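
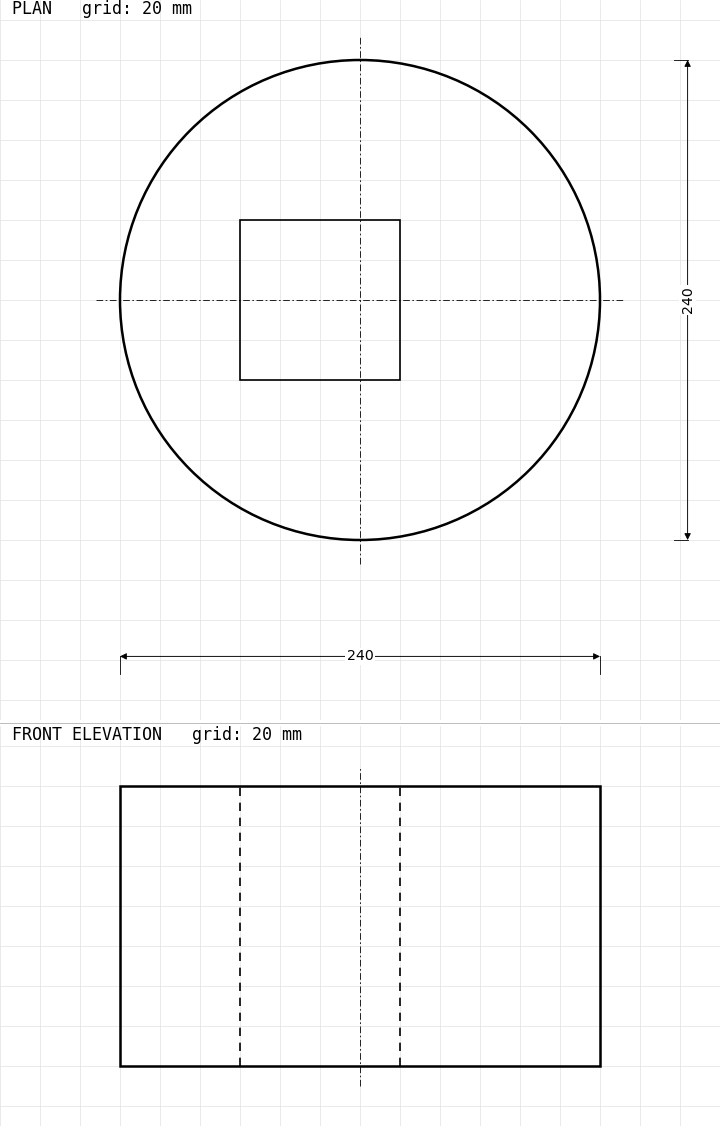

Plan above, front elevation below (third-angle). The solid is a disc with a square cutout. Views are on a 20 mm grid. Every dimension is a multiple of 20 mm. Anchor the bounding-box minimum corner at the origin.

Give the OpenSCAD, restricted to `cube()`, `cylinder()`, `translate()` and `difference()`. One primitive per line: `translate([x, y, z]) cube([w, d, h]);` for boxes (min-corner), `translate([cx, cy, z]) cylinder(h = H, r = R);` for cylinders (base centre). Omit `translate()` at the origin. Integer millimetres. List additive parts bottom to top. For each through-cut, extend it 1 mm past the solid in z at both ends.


difference() {
  translate([120, 120, 0]) cylinder(h = 140, r = 120);
  translate([60, 80, -1]) cube([80, 80, 142]);
}


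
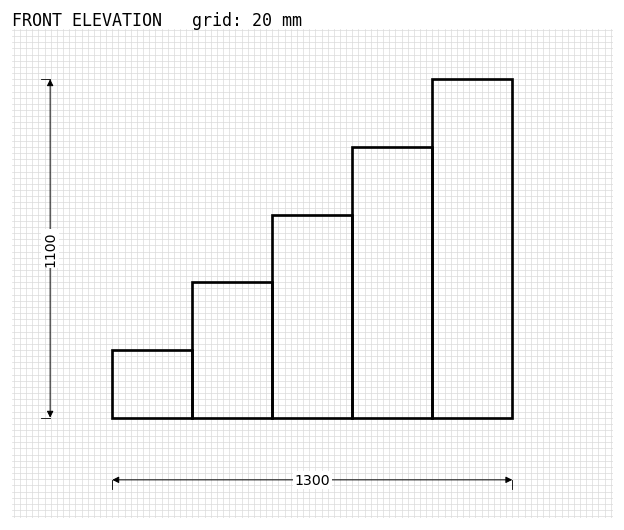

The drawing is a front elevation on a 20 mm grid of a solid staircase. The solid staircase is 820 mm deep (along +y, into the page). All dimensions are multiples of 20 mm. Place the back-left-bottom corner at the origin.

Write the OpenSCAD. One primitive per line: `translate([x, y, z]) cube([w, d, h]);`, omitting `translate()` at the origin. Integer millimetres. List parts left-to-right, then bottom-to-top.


cube([260, 820, 220]);
translate([260, 0, 0]) cube([260, 820, 440]);
translate([520, 0, 0]) cube([260, 820, 660]);
translate([780, 0, 0]) cube([260, 820, 880]);
translate([1040, 0, 0]) cube([260, 820, 1100]);


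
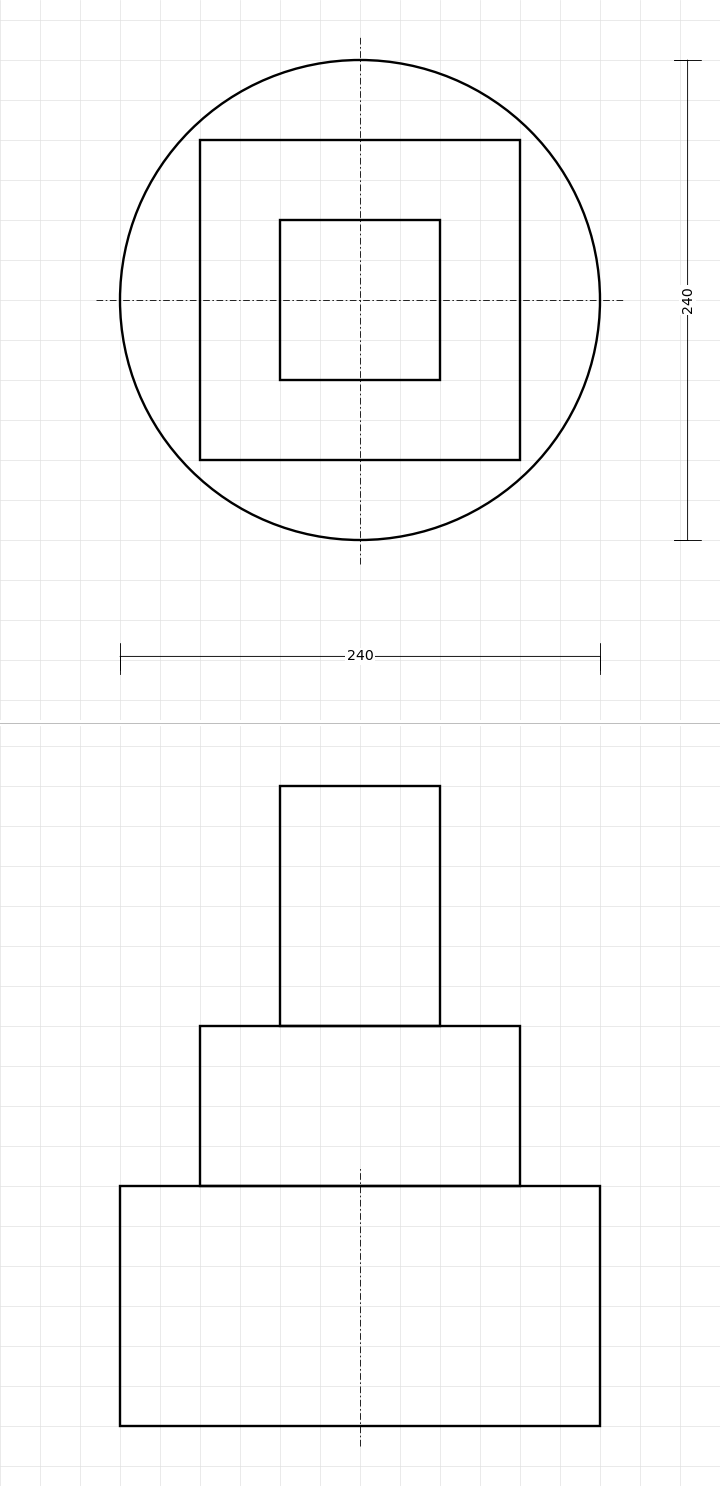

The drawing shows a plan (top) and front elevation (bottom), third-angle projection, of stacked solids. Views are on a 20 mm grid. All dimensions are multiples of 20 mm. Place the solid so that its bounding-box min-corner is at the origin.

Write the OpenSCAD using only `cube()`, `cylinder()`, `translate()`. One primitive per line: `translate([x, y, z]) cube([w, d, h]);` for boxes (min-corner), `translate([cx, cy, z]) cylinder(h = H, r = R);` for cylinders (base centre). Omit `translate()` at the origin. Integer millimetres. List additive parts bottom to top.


translate([120, 120, 0]) cylinder(h = 120, r = 120);
translate([40, 40, 120]) cube([160, 160, 80]);
translate([80, 80, 200]) cube([80, 80, 120]);


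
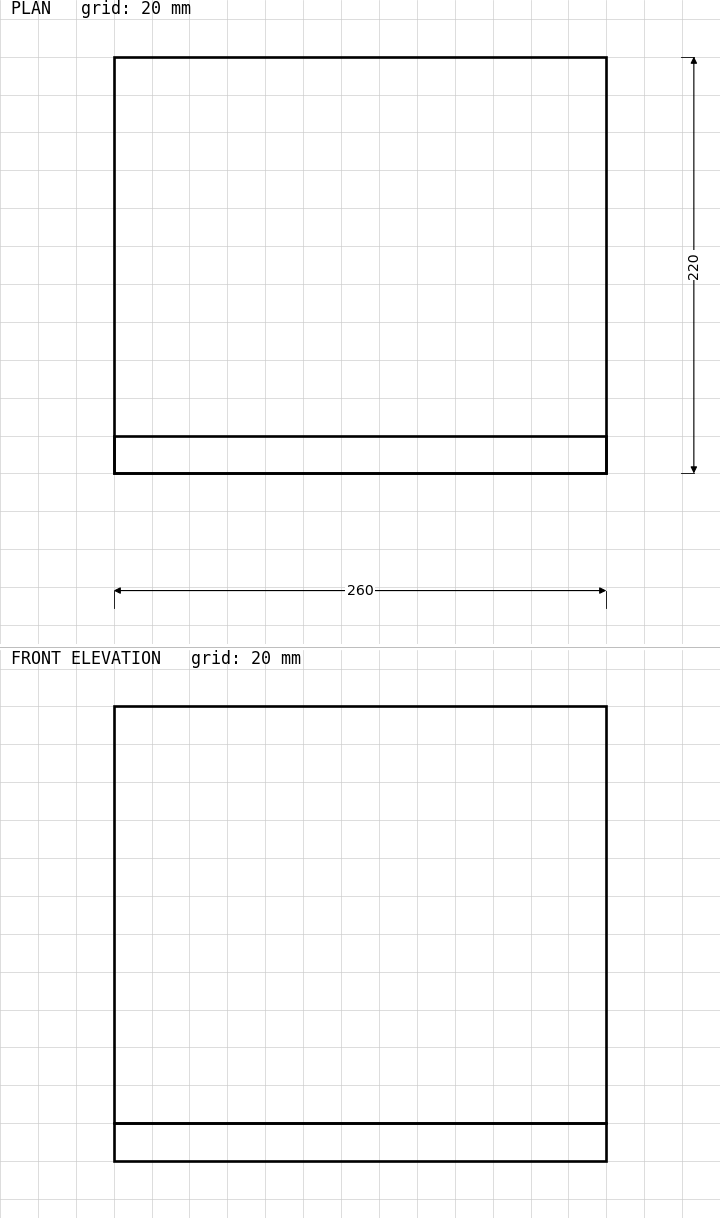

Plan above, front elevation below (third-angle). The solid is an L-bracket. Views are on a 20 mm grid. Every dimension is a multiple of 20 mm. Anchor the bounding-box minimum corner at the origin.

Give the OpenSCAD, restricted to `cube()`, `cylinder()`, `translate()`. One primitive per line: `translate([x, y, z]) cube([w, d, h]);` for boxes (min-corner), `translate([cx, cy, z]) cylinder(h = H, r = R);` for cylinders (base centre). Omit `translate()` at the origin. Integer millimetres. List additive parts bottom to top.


cube([260, 220, 20]);
translate([0, 0, 20]) cube([260, 20, 220]);


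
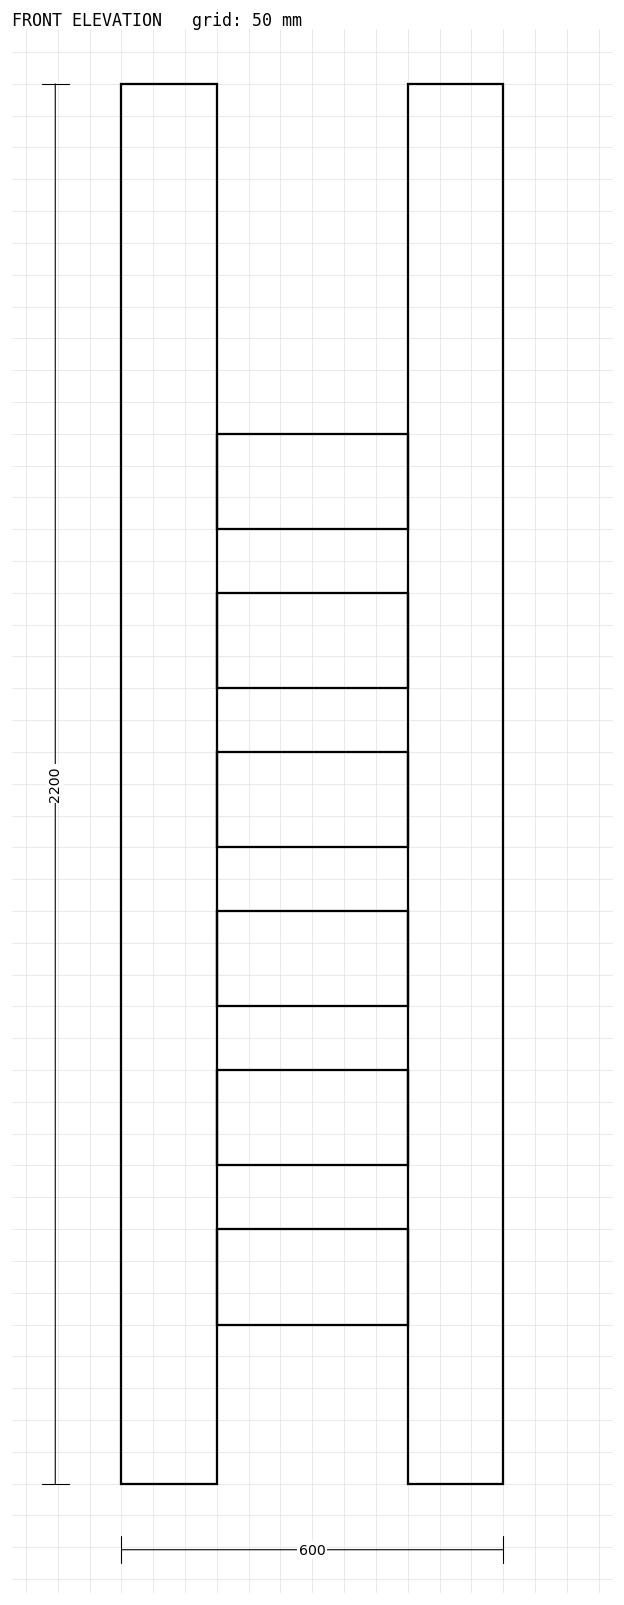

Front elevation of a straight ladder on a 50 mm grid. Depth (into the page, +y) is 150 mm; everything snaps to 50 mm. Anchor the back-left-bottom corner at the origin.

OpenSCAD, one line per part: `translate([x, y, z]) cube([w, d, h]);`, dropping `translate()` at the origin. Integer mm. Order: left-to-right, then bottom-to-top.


cube([150, 150, 2200]);
translate([150, 0, 250]) cube([300, 150, 150]);
translate([150, 0, 500]) cube([300, 150, 150]);
translate([150, 0, 750]) cube([300, 150, 150]);
translate([150, 0, 1000]) cube([300, 150, 150]);
translate([150, 0, 1250]) cube([300, 150, 150]);
translate([150, 0, 1500]) cube([300, 150, 150]);
translate([450, 0, 0]) cube([150, 150, 2200]);


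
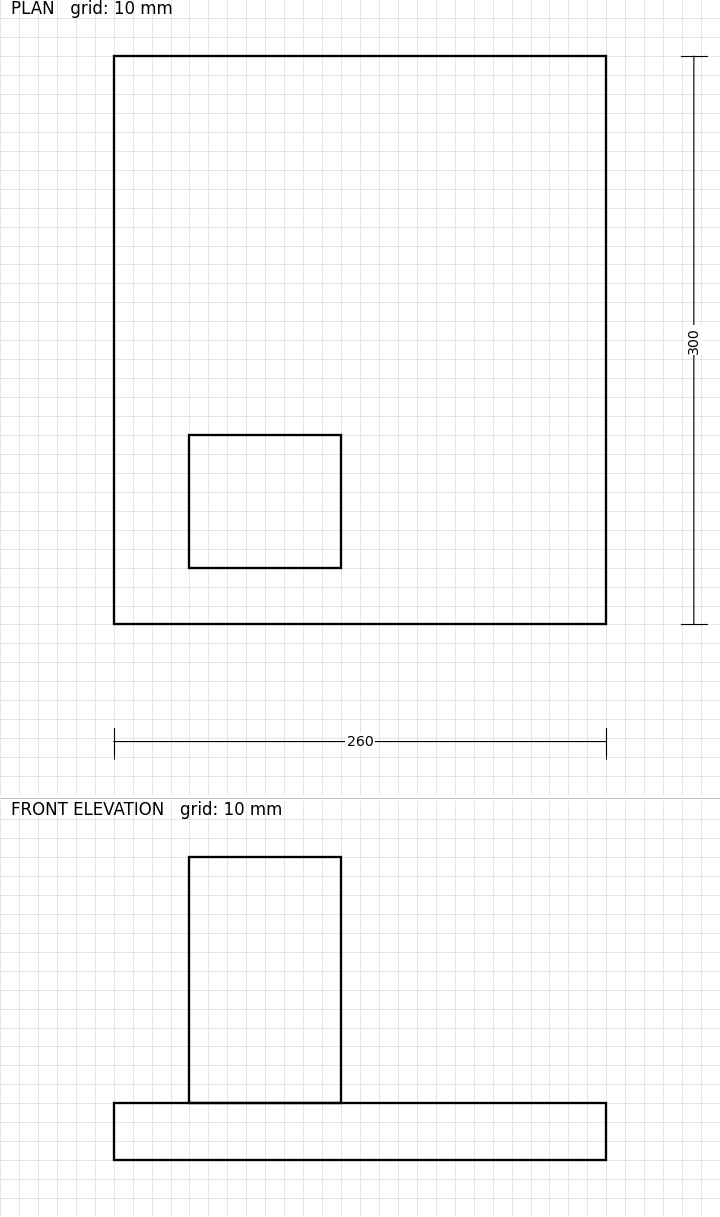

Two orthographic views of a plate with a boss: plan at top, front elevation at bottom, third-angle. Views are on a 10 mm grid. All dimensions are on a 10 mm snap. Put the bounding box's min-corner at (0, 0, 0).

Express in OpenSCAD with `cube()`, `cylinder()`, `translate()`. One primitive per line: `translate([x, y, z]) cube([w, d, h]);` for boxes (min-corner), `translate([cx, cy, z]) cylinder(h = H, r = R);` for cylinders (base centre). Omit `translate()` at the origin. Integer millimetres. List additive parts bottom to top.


cube([260, 300, 30]);
translate([40, 30, 30]) cube([80, 70, 130]);


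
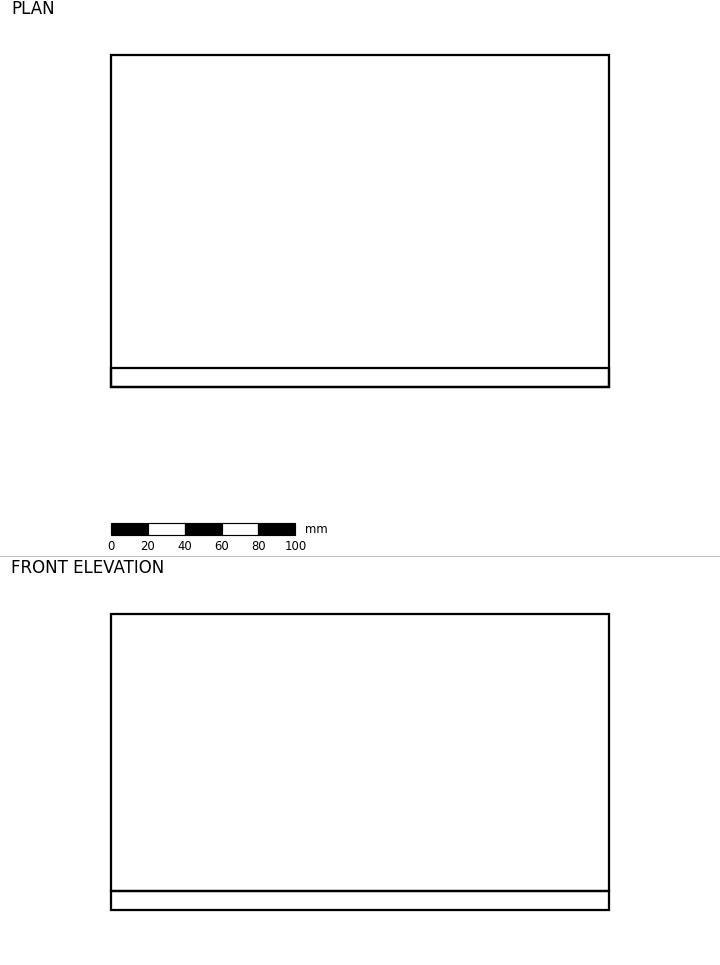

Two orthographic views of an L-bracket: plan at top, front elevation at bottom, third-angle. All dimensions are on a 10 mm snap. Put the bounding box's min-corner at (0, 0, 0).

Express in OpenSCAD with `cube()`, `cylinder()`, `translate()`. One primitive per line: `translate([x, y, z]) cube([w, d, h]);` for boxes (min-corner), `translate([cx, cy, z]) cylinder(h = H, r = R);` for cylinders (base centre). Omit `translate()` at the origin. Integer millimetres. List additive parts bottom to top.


cube([270, 180, 10]);
translate([0, 0, 10]) cube([270, 10, 150]);


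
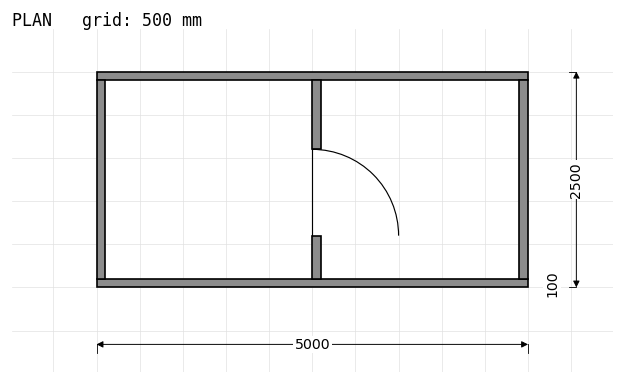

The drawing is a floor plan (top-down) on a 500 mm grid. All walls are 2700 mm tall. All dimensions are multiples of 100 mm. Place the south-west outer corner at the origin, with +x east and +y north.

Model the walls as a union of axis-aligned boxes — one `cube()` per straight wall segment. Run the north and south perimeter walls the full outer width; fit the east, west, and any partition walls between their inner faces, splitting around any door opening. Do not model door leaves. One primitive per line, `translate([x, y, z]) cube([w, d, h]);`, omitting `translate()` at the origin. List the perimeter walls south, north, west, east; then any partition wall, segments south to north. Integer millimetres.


cube([5000, 100, 2700]);
translate([0, 2400, 0]) cube([5000, 100, 2700]);
translate([0, 100, 0]) cube([100, 2300, 2700]);
translate([4900, 100, 0]) cube([100, 2300, 2700]);
translate([2500, 100, 0]) cube([100, 500, 2700]);
translate([2500, 1600, 0]) cube([100, 800, 2700]);


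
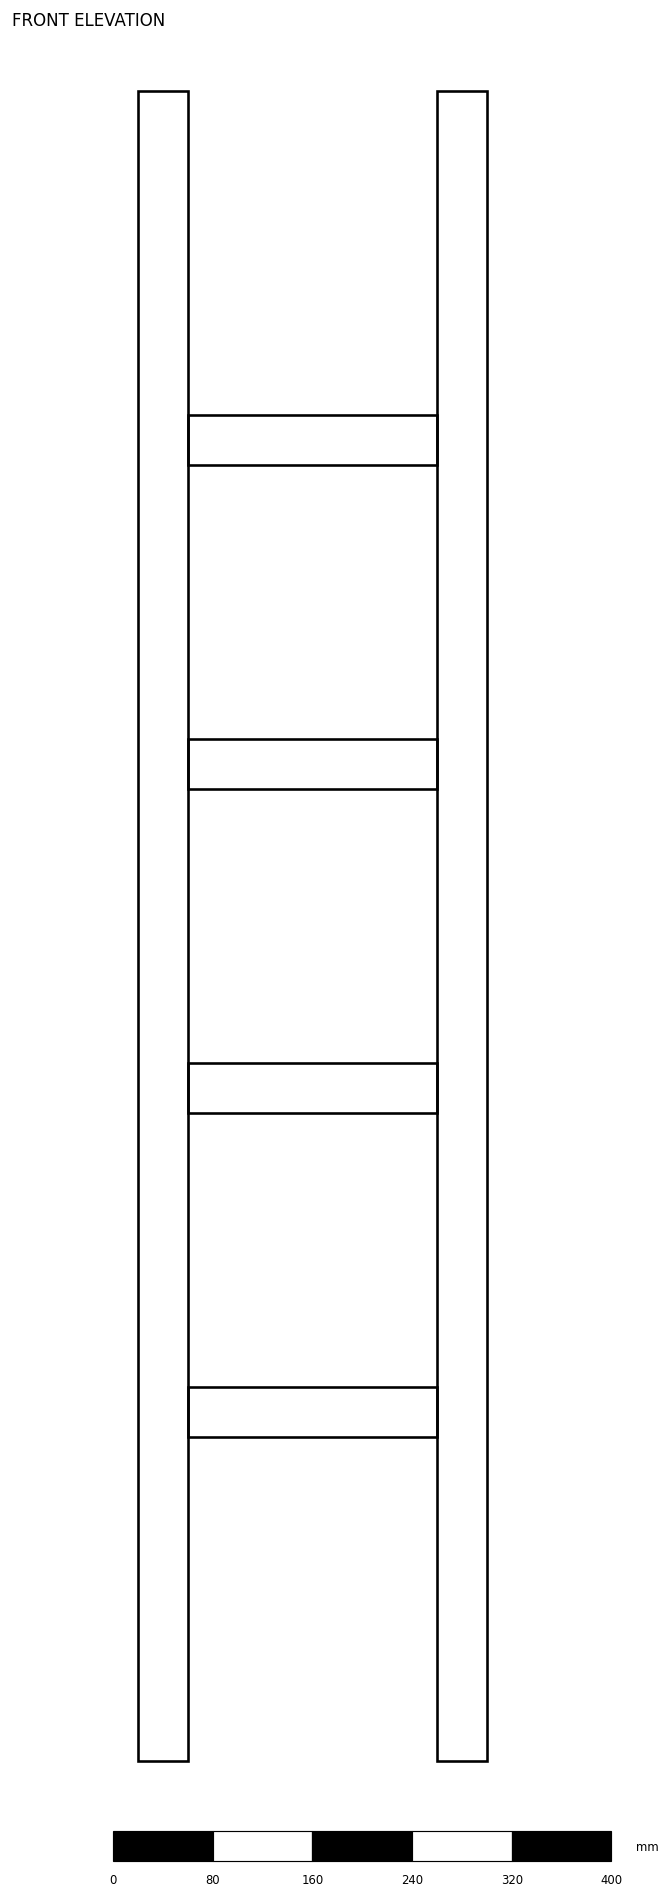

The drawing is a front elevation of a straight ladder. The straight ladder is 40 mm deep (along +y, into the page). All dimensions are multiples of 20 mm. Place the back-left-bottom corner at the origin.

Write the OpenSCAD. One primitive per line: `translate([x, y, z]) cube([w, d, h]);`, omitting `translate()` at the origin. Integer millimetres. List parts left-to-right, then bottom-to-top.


cube([40, 40, 1340]);
translate([40, 0, 260]) cube([200, 40, 40]);
translate([40, 0, 520]) cube([200, 40, 40]);
translate([40, 0, 780]) cube([200, 40, 40]);
translate([40, 0, 1040]) cube([200, 40, 40]);
translate([240, 0, 0]) cube([40, 40, 1340]);


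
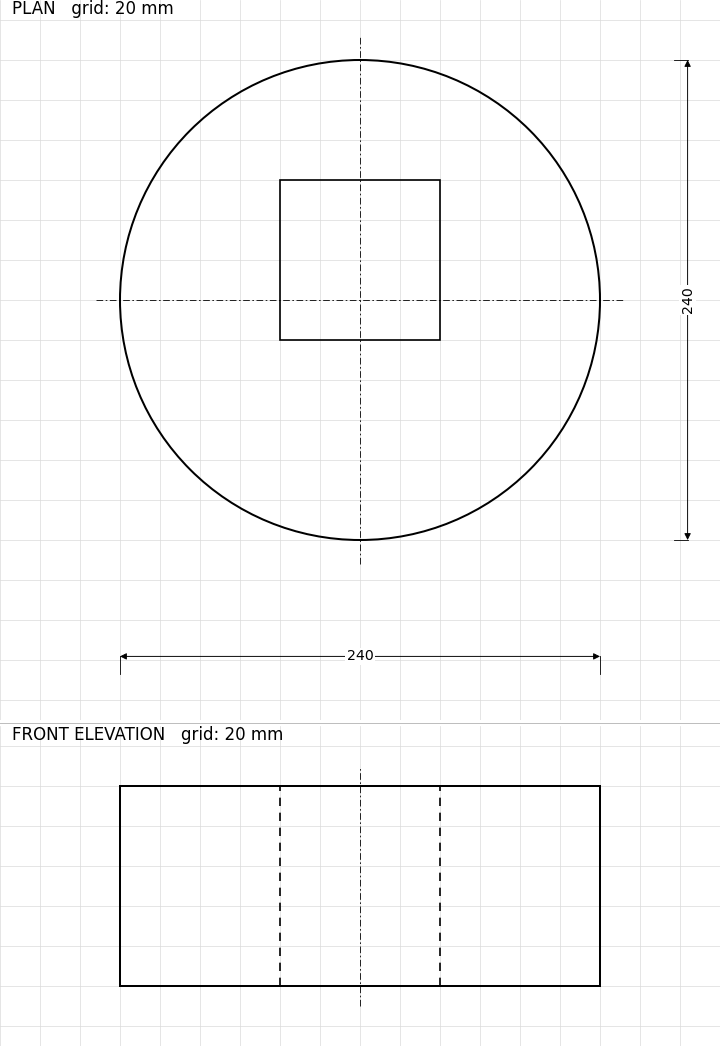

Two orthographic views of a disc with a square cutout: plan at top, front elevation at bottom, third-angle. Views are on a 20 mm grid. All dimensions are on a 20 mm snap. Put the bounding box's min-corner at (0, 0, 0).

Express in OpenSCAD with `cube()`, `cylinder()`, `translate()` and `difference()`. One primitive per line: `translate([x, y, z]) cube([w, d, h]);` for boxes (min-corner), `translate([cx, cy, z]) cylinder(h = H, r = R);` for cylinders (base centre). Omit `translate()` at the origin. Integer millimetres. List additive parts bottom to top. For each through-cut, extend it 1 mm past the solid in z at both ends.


difference() {
  translate([120, 120, 0]) cylinder(h = 100, r = 120);
  translate([80, 100, -1]) cube([80, 80, 102]);
}


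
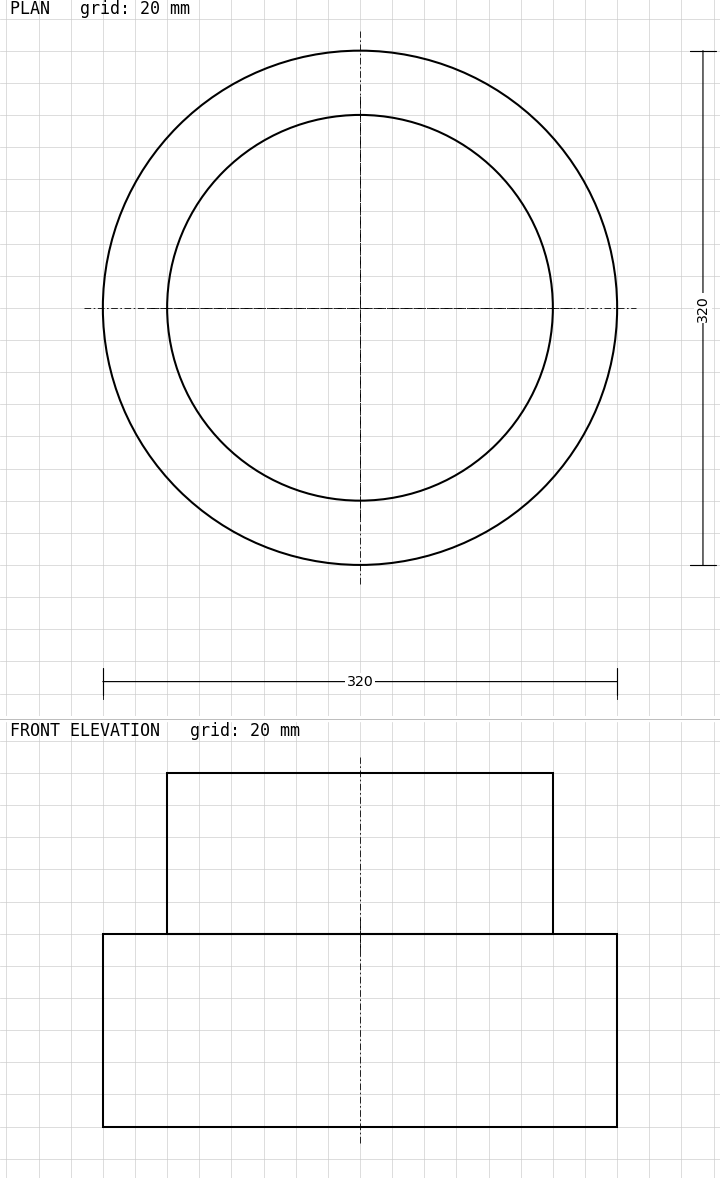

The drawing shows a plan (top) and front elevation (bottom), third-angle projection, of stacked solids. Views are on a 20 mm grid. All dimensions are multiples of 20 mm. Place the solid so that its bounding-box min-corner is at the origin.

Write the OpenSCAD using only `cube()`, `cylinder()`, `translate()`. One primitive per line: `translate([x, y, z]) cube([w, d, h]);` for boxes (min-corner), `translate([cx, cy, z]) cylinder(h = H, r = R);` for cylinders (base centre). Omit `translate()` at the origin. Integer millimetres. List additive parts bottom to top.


translate([160, 160, 0]) cylinder(h = 120, r = 160);
translate([160, 160, 120]) cylinder(h = 100, r = 120);


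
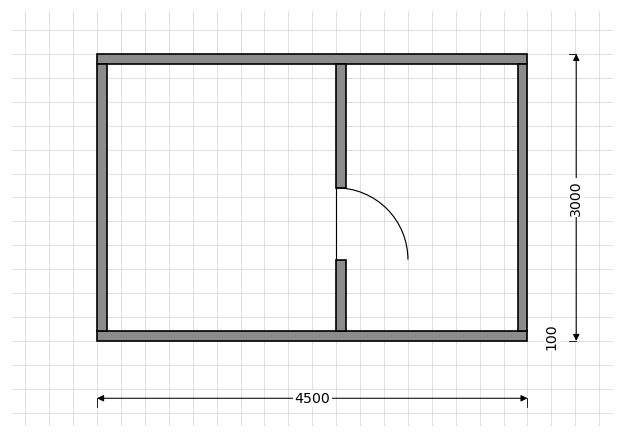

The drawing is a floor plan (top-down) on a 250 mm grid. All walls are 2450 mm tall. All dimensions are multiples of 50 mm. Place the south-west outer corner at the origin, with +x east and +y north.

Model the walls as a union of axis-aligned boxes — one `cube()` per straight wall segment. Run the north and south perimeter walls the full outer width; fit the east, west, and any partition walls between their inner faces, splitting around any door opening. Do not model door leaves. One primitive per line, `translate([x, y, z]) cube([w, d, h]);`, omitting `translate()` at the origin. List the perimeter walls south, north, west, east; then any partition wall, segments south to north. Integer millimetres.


cube([4500, 100, 2450]);
translate([0, 2900, 0]) cube([4500, 100, 2450]);
translate([0, 100, 0]) cube([100, 2800, 2450]);
translate([4400, 100, 0]) cube([100, 2800, 2450]);
translate([2500, 100, 0]) cube([100, 750, 2450]);
translate([2500, 1600, 0]) cube([100, 1300, 2450]);


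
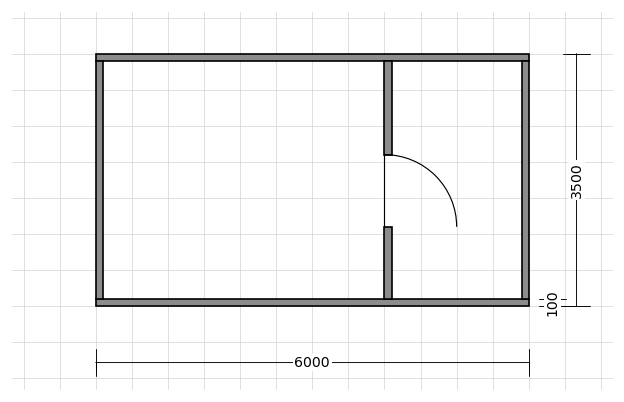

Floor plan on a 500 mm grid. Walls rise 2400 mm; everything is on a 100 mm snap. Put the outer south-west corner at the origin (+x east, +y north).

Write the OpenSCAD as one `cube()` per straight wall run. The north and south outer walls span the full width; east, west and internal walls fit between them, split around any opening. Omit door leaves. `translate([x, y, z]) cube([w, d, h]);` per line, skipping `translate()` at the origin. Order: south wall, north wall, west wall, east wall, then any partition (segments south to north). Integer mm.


cube([6000, 100, 2400]);
translate([0, 3400, 0]) cube([6000, 100, 2400]);
translate([0, 100, 0]) cube([100, 3300, 2400]);
translate([5900, 100, 0]) cube([100, 3300, 2400]);
translate([4000, 100, 0]) cube([100, 1000, 2400]);
translate([4000, 2100, 0]) cube([100, 1300, 2400]);


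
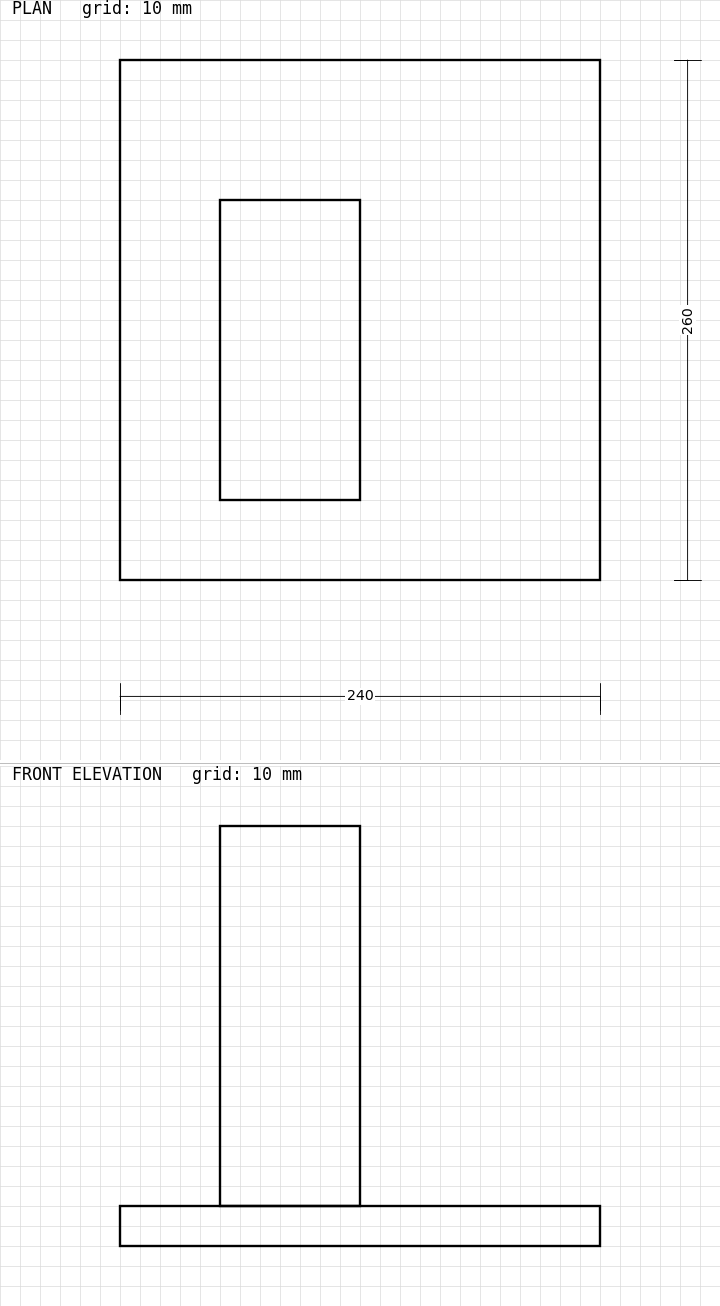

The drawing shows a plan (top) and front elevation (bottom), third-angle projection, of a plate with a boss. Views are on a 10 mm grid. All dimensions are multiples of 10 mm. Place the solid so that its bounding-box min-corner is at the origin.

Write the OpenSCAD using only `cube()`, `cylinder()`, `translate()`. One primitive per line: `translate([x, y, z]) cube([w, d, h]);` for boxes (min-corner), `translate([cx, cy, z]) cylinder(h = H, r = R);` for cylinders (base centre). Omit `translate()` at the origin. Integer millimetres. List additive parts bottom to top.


cube([240, 260, 20]);
translate([50, 40, 20]) cube([70, 150, 190]);


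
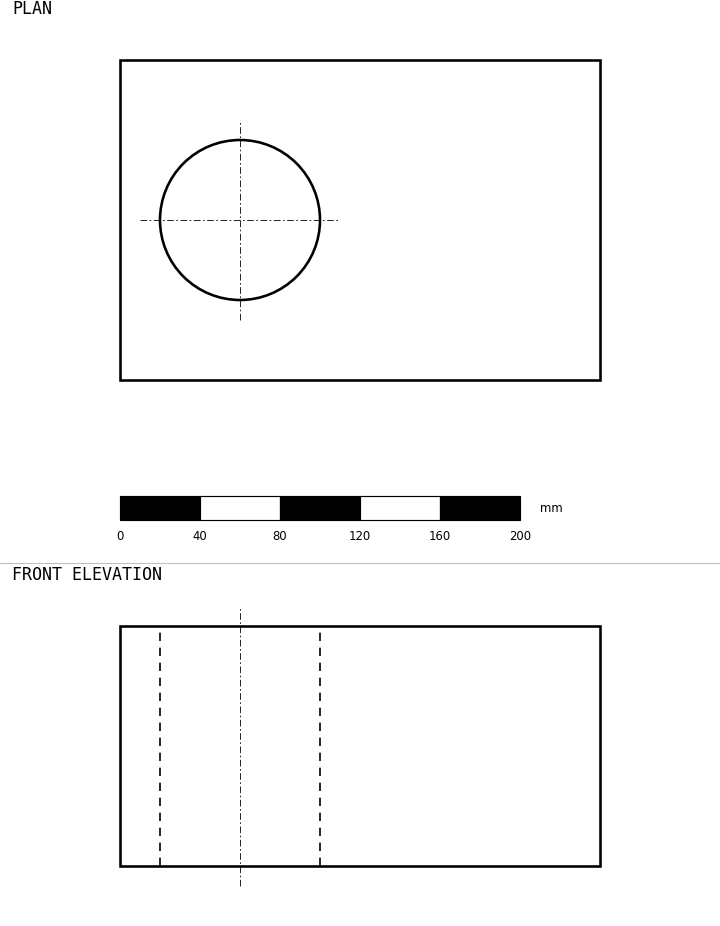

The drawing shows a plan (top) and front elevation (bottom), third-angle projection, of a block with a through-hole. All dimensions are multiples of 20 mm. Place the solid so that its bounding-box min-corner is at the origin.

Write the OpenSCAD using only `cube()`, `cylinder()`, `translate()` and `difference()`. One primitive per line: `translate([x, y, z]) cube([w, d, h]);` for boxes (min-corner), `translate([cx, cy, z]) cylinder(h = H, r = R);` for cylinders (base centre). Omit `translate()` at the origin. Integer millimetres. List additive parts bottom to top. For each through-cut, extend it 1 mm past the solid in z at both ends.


difference() {
  cube([240, 160, 120]);
  translate([60, 80, -1]) cylinder(h = 122, r = 40);
}


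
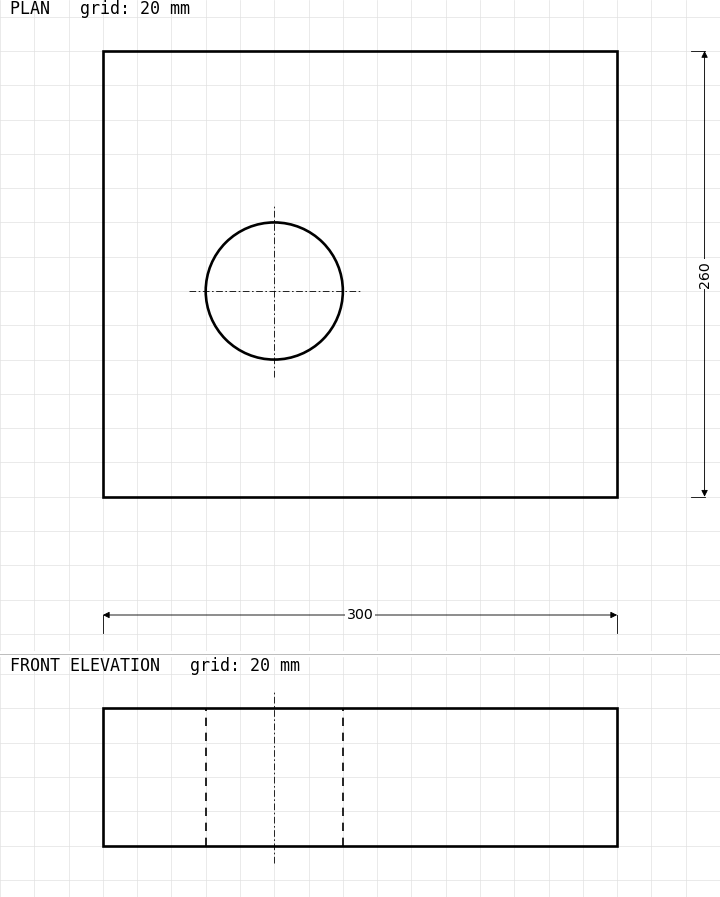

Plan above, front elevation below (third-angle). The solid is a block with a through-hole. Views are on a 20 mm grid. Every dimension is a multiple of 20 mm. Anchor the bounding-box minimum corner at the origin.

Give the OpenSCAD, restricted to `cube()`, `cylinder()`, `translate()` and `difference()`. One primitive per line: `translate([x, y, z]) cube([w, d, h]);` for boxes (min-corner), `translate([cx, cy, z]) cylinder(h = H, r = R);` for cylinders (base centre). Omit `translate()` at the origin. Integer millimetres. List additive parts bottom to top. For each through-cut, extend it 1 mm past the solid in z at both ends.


difference() {
  cube([300, 260, 80]);
  translate([100, 120, -1]) cylinder(h = 82, r = 40);
}


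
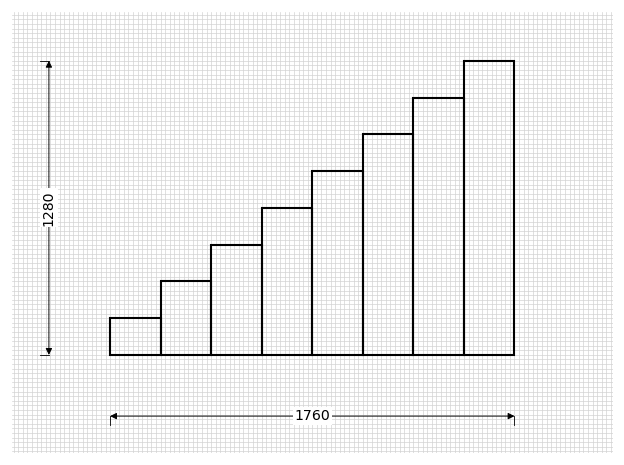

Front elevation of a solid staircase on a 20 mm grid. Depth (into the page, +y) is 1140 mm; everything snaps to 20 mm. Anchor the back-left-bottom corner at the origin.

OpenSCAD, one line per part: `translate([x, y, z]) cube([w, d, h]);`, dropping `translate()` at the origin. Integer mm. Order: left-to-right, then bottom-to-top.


cube([220, 1140, 160]);
translate([220, 0, 0]) cube([220, 1140, 320]);
translate([440, 0, 0]) cube([220, 1140, 480]);
translate([660, 0, 0]) cube([220, 1140, 640]);
translate([880, 0, 0]) cube([220, 1140, 800]);
translate([1100, 0, 0]) cube([220, 1140, 960]);
translate([1320, 0, 0]) cube([220, 1140, 1120]);
translate([1540, 0, 0]) cube([220, 1140, 1280]);


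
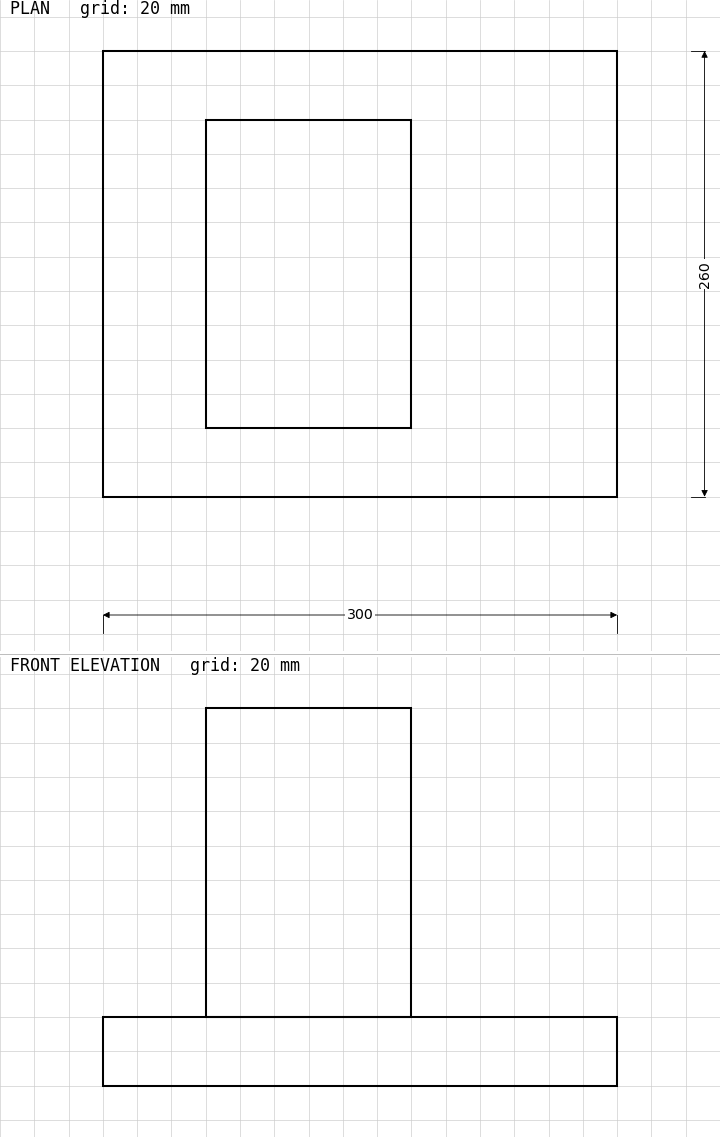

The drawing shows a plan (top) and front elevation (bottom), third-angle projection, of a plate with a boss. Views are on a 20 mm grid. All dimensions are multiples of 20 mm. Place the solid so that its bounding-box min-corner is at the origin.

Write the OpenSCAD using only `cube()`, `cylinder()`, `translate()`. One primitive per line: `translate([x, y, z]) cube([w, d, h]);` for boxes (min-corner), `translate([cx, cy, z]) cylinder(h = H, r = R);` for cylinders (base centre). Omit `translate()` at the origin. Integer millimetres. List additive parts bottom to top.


cube([300, 260, 40]);
translate([60, 40, 40]) cube([120, 180, 180]);


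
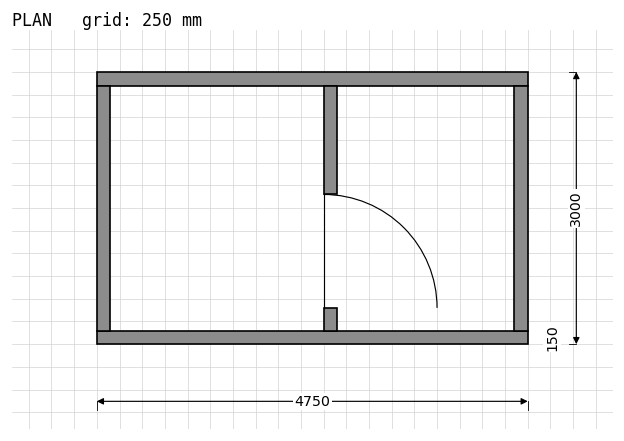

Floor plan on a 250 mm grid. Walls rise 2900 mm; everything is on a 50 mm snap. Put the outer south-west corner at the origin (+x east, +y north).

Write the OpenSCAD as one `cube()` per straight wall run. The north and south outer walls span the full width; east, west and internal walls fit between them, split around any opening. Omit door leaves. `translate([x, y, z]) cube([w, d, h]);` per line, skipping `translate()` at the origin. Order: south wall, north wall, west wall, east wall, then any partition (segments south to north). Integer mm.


cube([4750, 150, 2900]);
translate([0, 2850, 0]) cube([4750, 150, 2900]);
translate([0, 150, 0]) cube([150, 2700, 2900]);
translate([4600, 150, 0]) cube([150, 2700, 2900]);
translate([2500, 150, 0]) cube([150, 250, 2900]);
translate([2500, 1650, 0]) cube([150, 1200, 2900]);


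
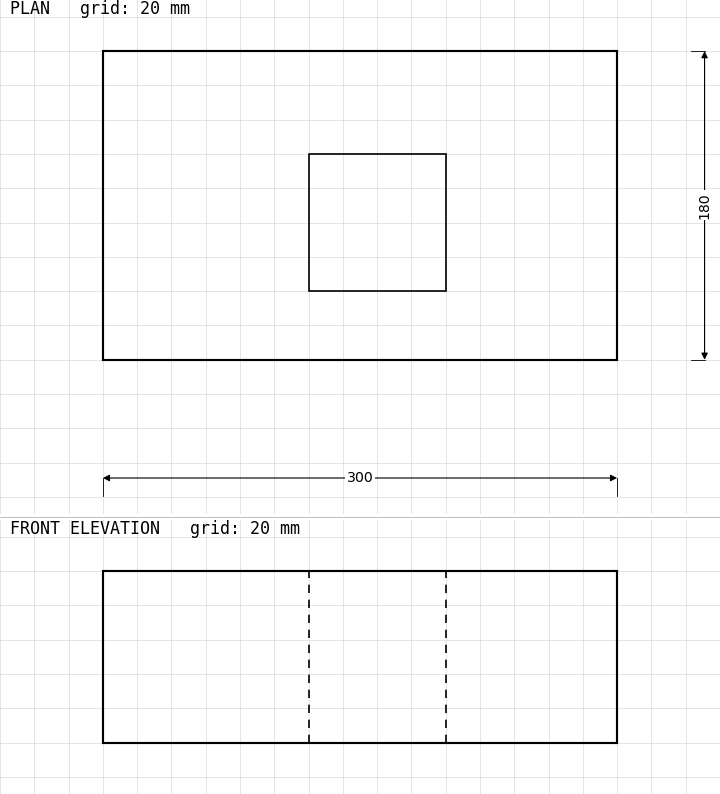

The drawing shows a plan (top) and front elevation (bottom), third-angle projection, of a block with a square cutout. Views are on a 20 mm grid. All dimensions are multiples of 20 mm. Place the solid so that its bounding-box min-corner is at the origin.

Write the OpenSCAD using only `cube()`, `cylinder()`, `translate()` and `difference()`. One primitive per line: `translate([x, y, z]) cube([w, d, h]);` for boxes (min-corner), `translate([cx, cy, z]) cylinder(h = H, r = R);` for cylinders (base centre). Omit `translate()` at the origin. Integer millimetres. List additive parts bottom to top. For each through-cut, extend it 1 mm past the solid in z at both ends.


difference() {
  cube([300, 180, 100]);
  translate([120, 40, -1]) cube([80, 80, 102]);
}


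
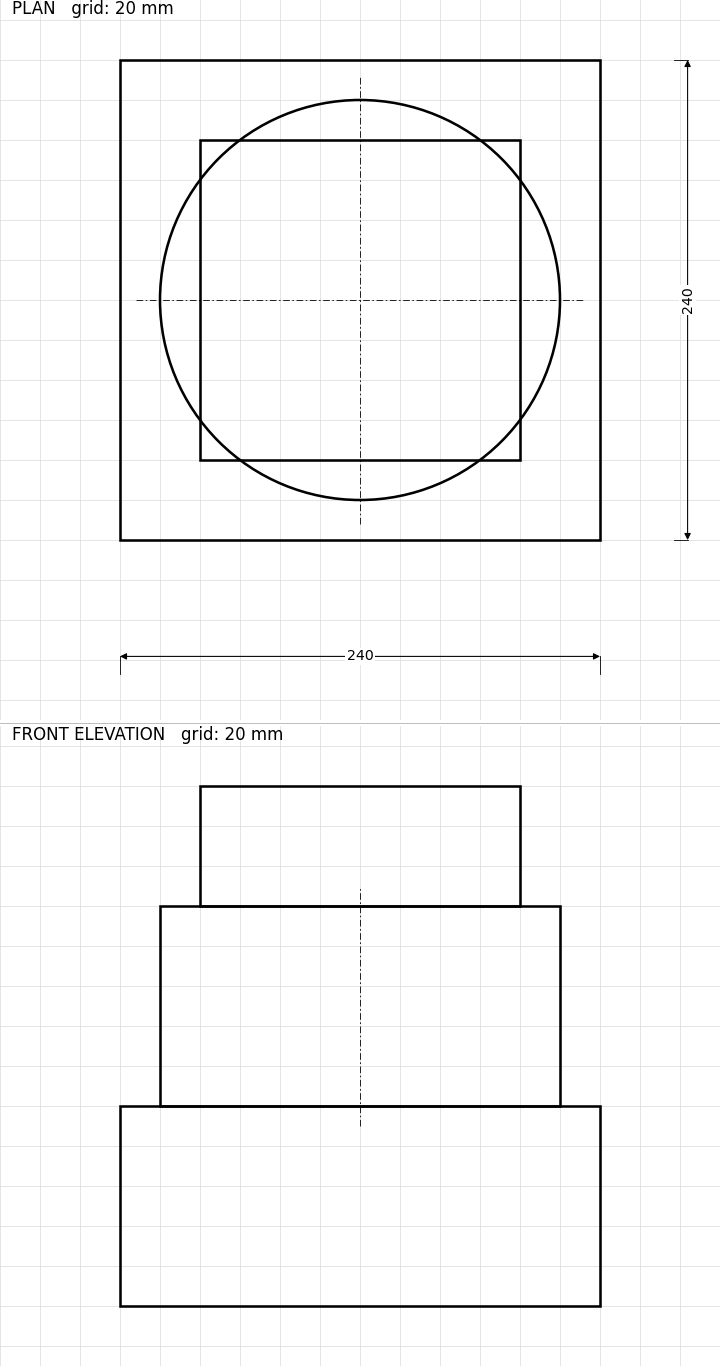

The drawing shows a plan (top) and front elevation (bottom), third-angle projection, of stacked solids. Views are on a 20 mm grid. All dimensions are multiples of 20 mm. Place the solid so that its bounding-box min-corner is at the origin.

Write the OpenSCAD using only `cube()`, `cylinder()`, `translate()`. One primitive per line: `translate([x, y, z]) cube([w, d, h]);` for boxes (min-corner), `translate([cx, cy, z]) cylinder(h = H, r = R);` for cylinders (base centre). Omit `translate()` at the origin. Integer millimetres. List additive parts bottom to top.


cube([240, 240, 100]);
translate([120, 120, 100]) cylinder(h = 100, r = 100);
translate([40, 40, 200]) cube([160, 160, 60]);


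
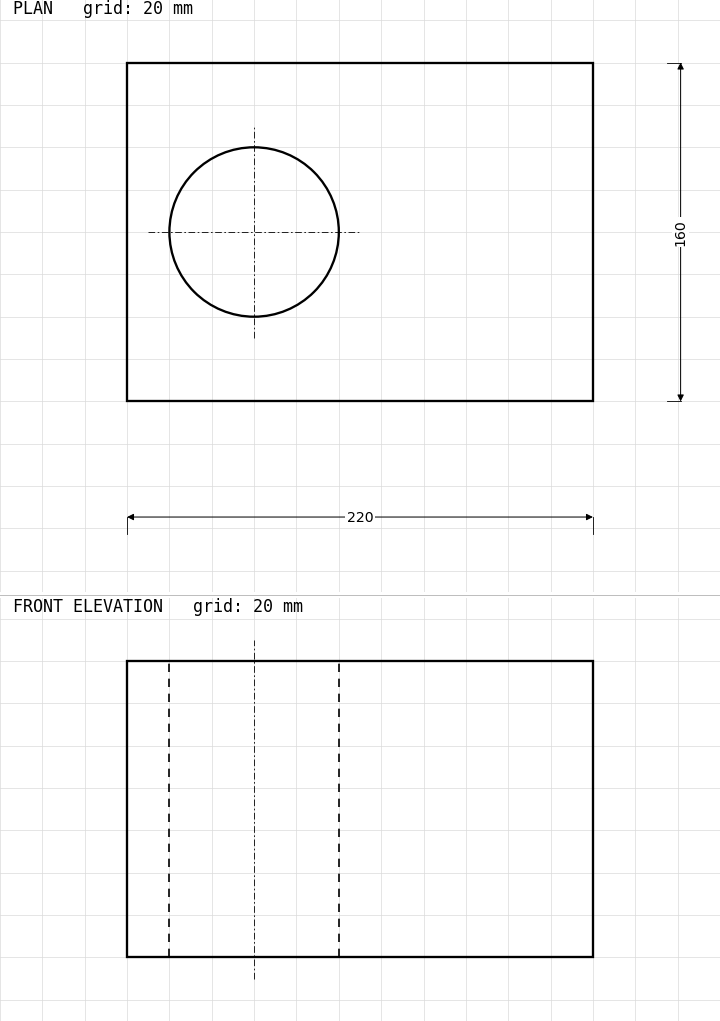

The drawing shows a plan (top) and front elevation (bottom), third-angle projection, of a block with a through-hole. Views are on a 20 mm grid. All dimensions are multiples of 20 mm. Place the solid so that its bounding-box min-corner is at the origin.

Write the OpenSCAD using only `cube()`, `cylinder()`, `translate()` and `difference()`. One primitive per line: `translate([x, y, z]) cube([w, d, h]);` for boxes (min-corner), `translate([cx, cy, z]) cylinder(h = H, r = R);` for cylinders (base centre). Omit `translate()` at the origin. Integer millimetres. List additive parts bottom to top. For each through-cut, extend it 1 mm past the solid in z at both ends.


difference() {
  cube([220, 160, 140]);
  translate([60, 80, -1]) cylinder(h = 142, r = 40);
}


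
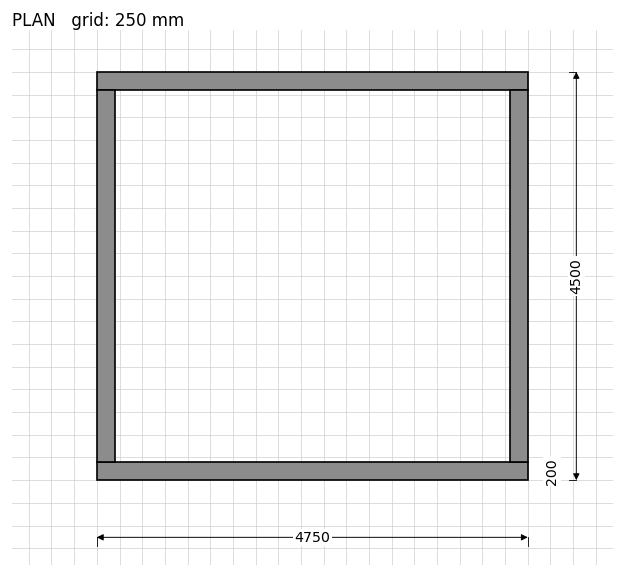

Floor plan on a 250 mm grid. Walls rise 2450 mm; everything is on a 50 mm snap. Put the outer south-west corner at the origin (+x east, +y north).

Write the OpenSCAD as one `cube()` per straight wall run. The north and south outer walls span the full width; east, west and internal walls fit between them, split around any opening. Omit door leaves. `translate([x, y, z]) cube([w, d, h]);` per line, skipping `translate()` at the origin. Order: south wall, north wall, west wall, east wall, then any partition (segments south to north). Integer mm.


cube([4750, 200, 2450]);
translate([0, 4300, 0]) cube([4750, 200, 2450]);
translate([0, 200, 0]) cube([200, 4100, 2450]);
translate([4550, 200, 0]) cube([200, 4100, 2450]);


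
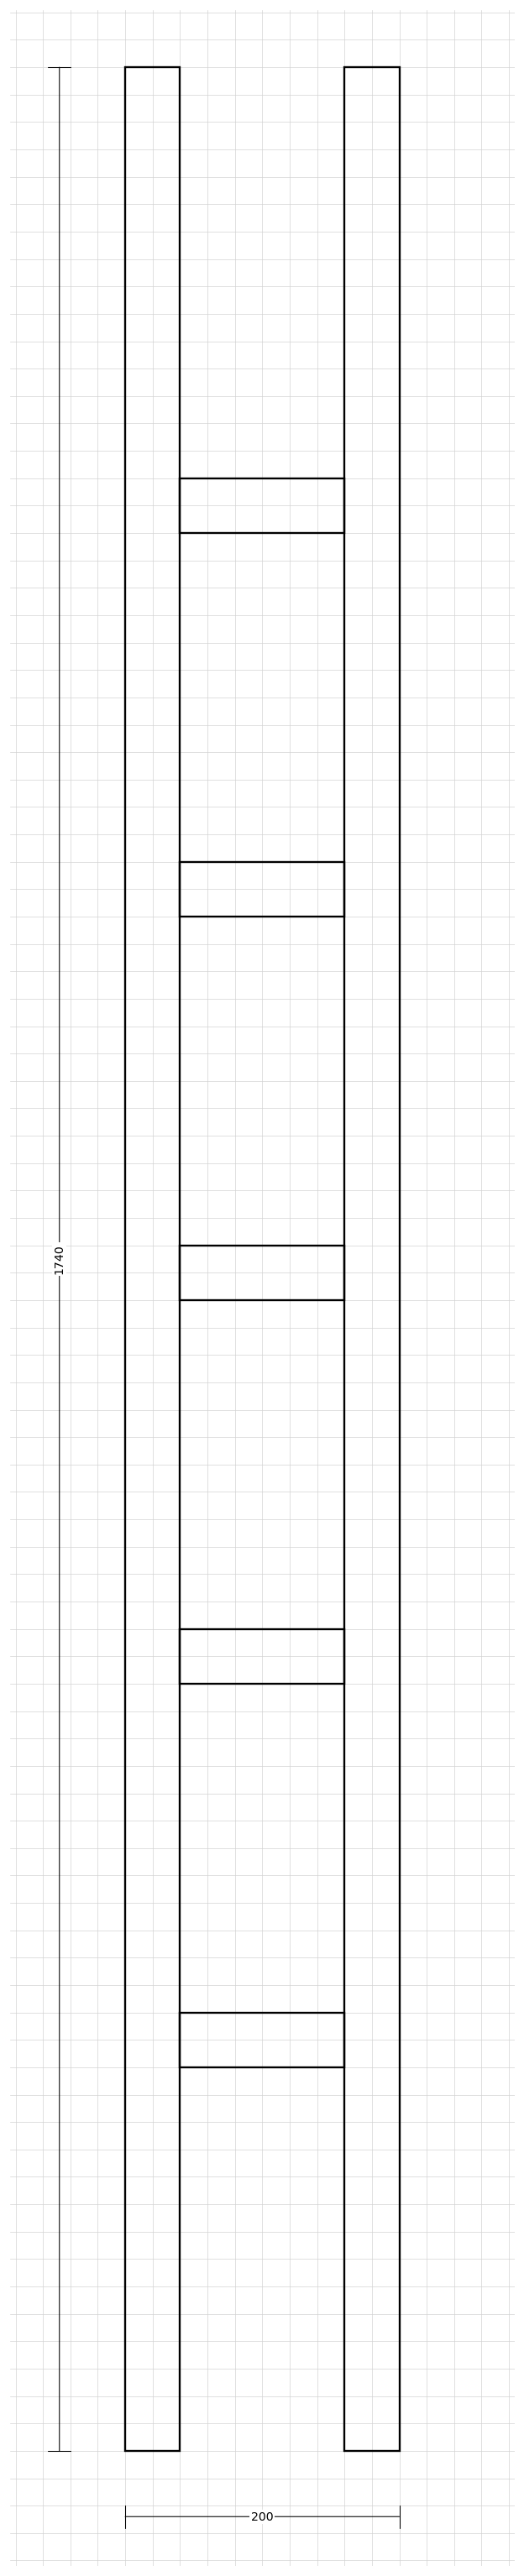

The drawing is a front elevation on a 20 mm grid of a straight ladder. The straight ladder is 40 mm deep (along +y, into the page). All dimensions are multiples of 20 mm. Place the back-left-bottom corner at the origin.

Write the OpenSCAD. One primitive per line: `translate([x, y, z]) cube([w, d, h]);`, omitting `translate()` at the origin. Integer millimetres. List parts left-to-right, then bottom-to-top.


cube([40, 40, 1740]);
translate([40, 0, 280]) cube([120, 40, 40]);
translate([40, 0, 560]) cube([120, 40, 40]);
translate([40, 0, 840]) cube([120, 40, 40]);
translate([40, 0, 1120]) cube([120, 40, 40]);
translate([40, 0, 1400]) cube([120, 40, 40]);
translate([160, 0, 0]) cube([40, 40, 1740]);


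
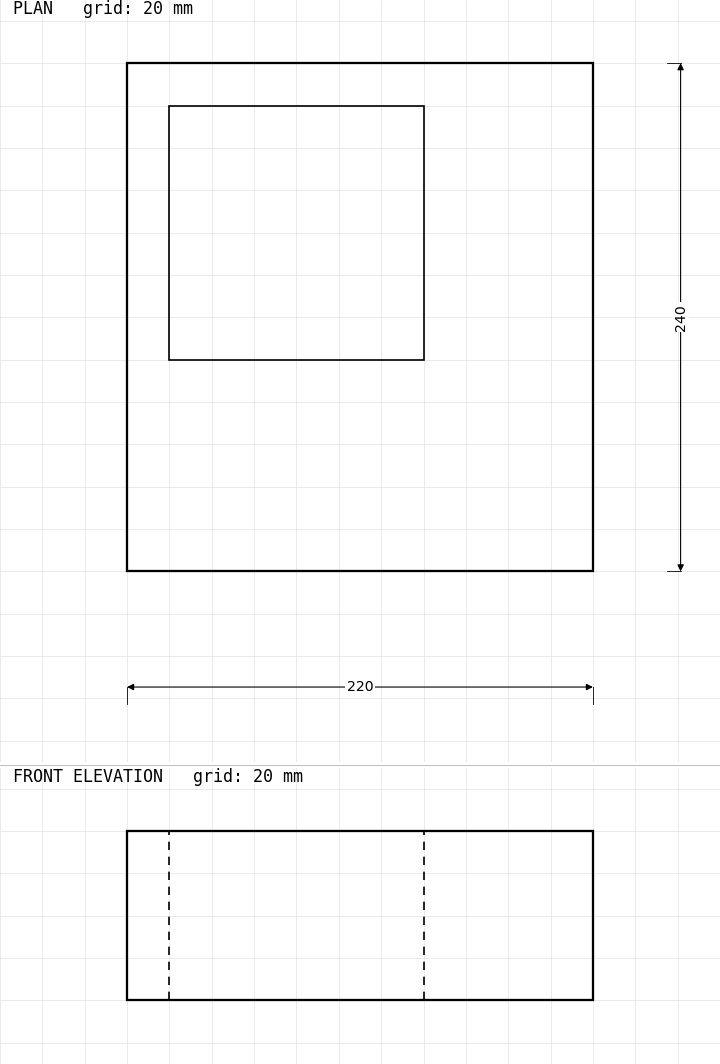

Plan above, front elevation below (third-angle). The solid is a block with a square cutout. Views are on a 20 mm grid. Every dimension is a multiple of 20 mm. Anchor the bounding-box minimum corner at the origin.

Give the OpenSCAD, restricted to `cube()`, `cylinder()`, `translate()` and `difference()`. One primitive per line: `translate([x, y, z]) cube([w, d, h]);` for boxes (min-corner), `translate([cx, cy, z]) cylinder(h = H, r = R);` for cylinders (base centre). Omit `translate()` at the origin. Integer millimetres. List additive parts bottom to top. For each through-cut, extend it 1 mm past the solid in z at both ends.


difference() {
  cube([220, 240, 80]);
  translate([20, 100, -1]) cube([120, 120, 82]);
}


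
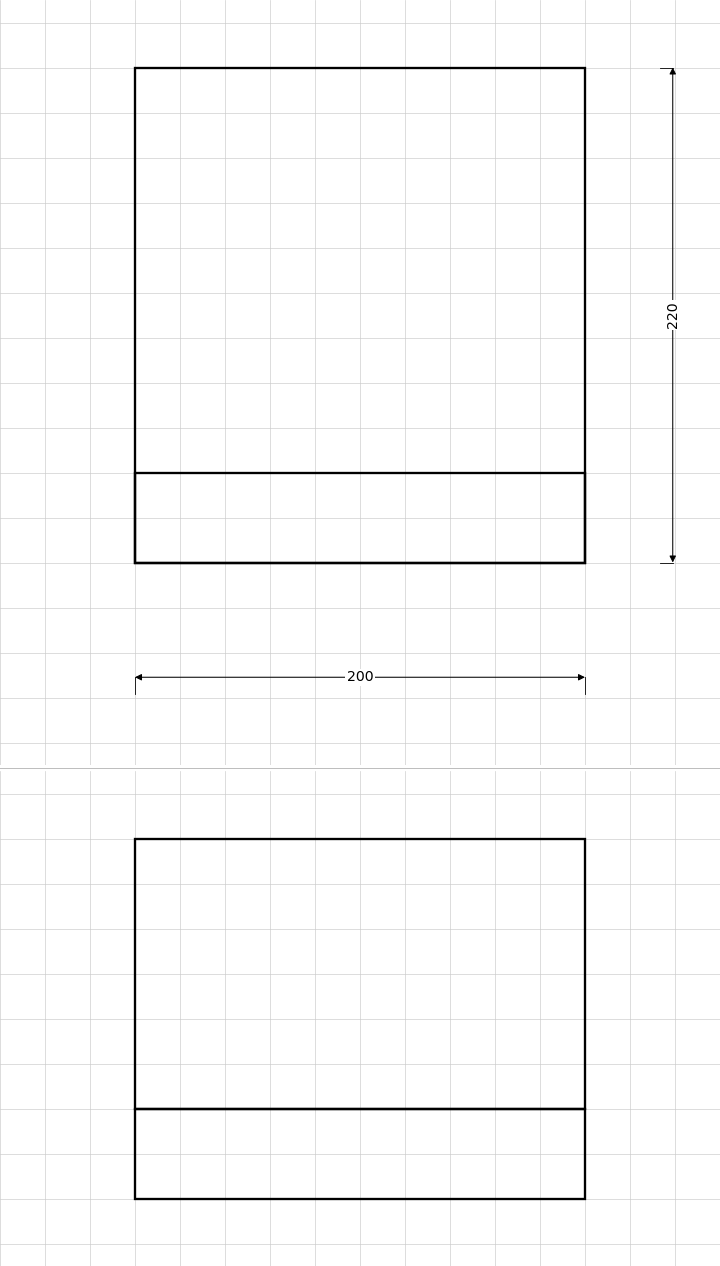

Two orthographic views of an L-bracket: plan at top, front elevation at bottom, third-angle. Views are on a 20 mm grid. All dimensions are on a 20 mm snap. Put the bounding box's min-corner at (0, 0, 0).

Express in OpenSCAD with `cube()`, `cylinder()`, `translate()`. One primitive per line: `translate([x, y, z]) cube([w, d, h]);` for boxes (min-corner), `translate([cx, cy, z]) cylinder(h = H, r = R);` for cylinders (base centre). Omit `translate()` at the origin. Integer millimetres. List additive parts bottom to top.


cube([200, 220, 40]);
translate([0, 0, 40]) cube([200, 40, 120]);


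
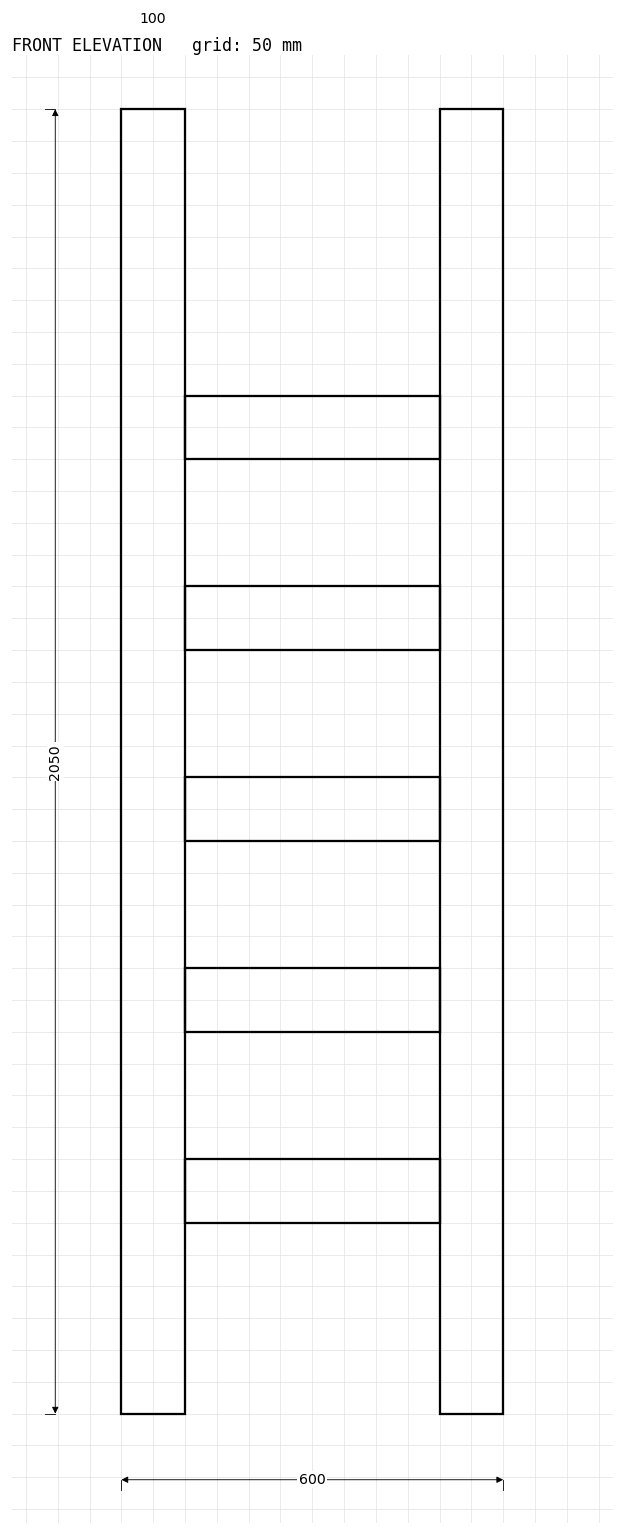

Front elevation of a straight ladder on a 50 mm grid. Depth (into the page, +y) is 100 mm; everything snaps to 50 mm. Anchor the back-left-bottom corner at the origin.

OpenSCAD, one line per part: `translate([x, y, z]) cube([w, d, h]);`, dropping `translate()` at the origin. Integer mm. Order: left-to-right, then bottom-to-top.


cube([100, 100, 2050]);
translate([100, 0, 300]) cube([400, 100, 100]);
translate([100, 0, 600]) cube([400, 100, 100]);
translate([100, 0, 900]) cube([400, 100, 100]);
translate([100, 0, 1200]) cube([400, 100, 100]);
translate([100, 0, 1500]) cube([400, 100, 100]);
translate([500, 0, 0]) cube([100, 100, 2050]);


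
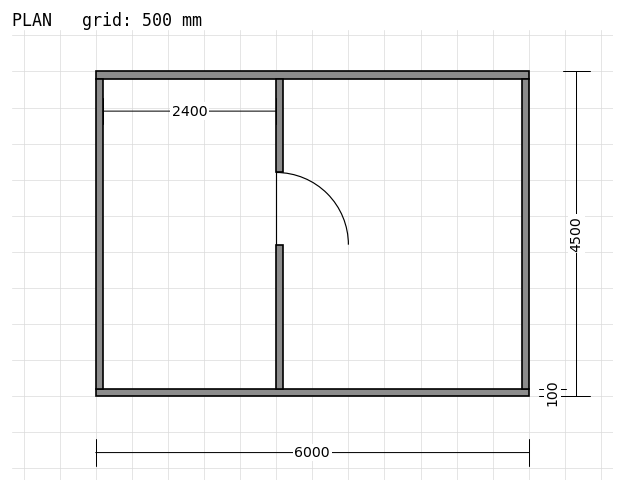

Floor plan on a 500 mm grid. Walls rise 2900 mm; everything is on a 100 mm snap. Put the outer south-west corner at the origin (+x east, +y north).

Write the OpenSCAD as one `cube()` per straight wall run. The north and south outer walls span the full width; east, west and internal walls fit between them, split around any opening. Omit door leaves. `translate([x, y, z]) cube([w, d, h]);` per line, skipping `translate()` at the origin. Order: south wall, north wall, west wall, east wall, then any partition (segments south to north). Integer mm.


cube([6000, 100, 2900]);
translate([0, 4400, 0]) cube([6000, 100, 2900]);
translate([0, 100, 0]) cube([100, 4300, 2900]);
translate([5900, 100, 0]) cube([100, 4300, 2900]);
translate([2500, 100, 0]) cube([100, 2000, 2900]);
translate([2500, 3100, 0]) cube([100, 1300, 2900]);


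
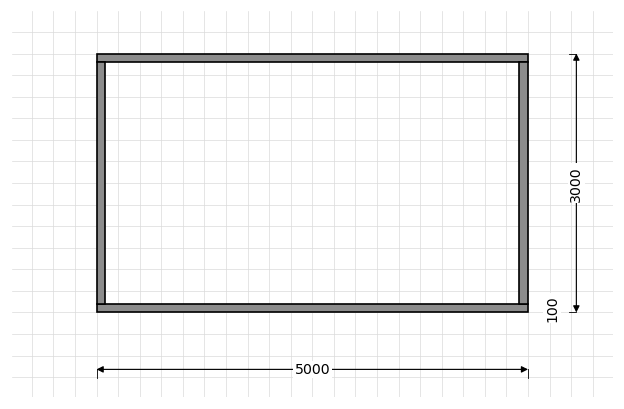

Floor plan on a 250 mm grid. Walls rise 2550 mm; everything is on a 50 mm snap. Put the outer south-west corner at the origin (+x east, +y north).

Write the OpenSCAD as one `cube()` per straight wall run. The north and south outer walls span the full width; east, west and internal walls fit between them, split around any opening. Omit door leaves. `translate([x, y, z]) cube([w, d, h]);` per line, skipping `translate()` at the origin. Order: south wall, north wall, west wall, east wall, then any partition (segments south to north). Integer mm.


cube([5000, 100, 2550]);
translate([0, 2900, 0]) cube([5000, 100, 2550]);
translate([0, 100, 0]) cube([100, 2800, 2550]);
translate([4900, 100, 0]) cube([100, 2800, 2550]);


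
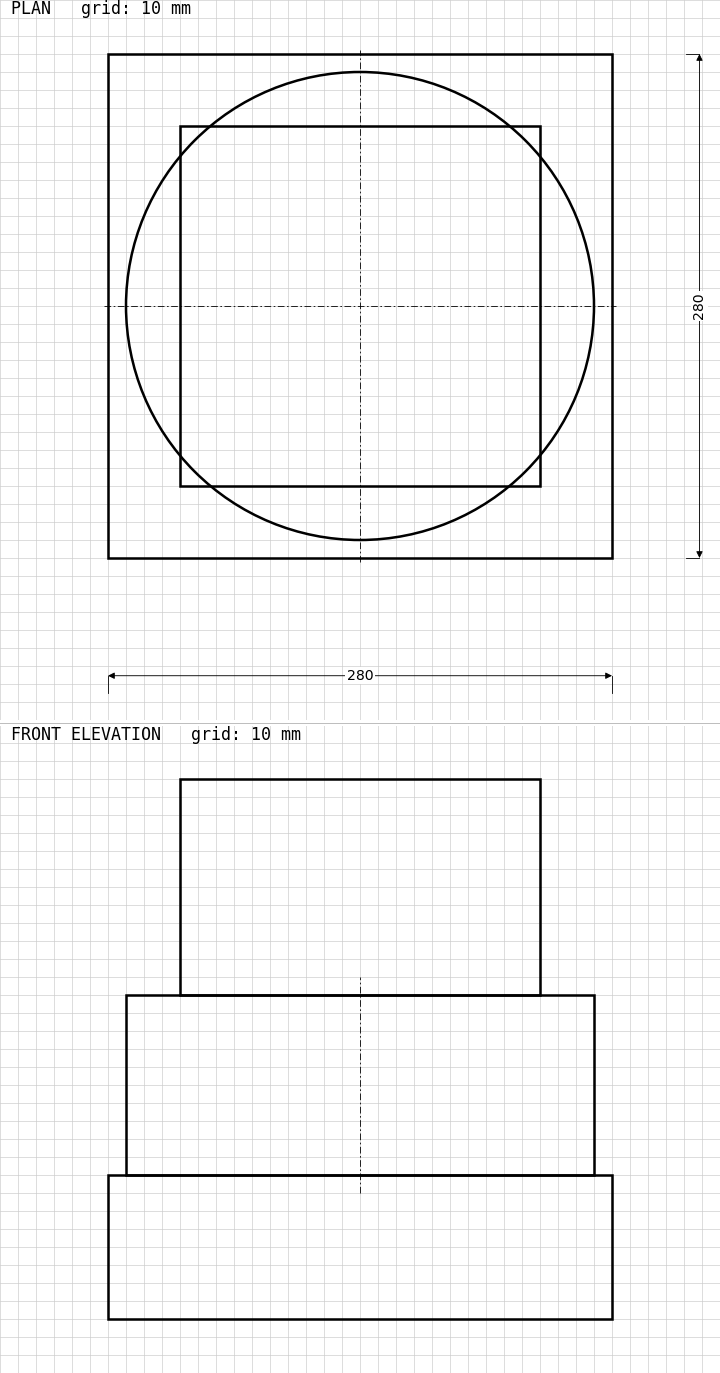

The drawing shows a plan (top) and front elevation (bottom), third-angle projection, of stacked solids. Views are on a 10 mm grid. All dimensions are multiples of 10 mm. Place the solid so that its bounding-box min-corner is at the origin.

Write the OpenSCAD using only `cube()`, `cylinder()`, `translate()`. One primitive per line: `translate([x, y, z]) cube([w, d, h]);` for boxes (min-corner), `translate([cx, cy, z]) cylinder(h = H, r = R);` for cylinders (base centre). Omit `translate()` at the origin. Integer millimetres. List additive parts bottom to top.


cube([280, 280, 80]);
translate([140, 140, 80]) cylinder(h = 100, r = 130);
translate([40, 40, 180]) cube([200, 200, 120]);


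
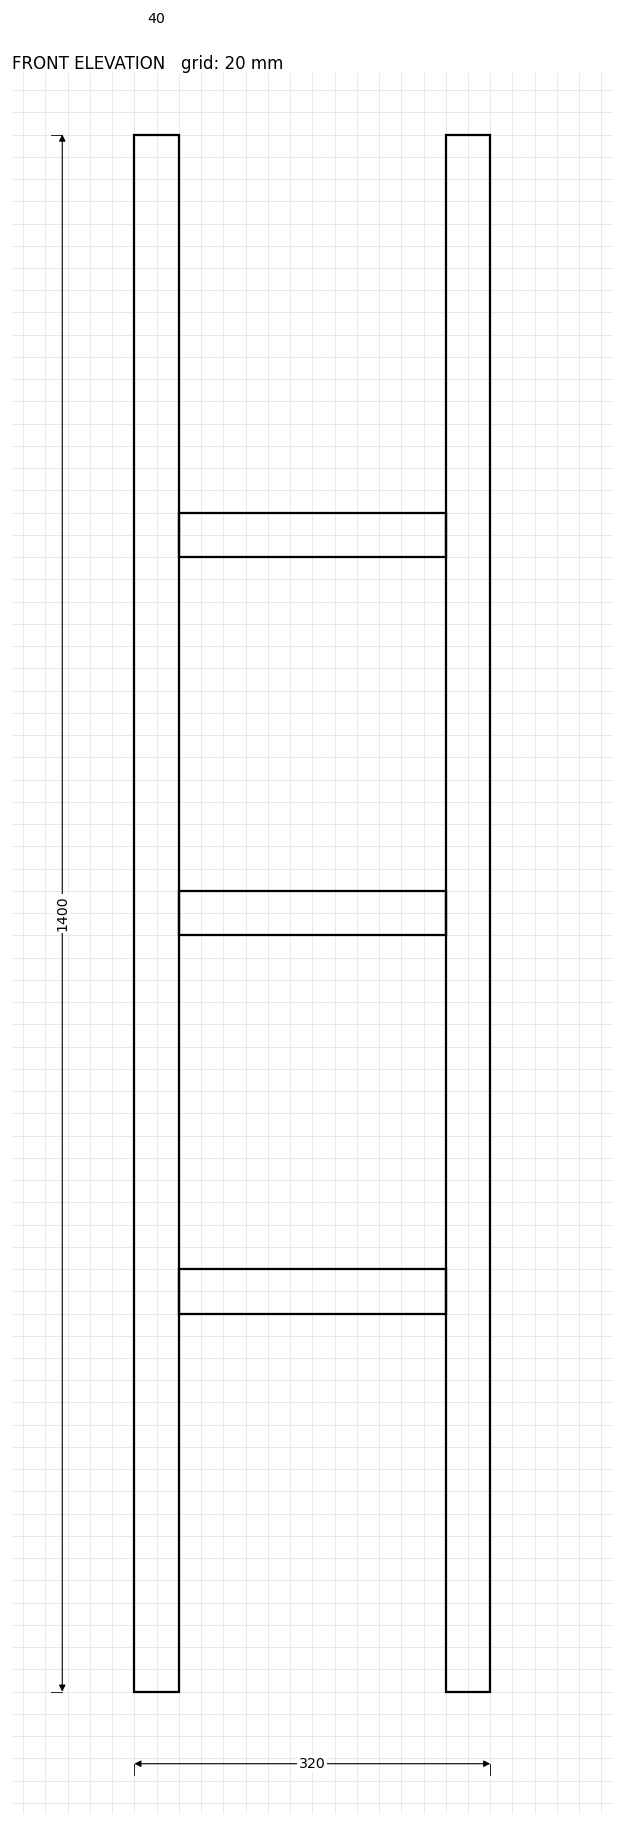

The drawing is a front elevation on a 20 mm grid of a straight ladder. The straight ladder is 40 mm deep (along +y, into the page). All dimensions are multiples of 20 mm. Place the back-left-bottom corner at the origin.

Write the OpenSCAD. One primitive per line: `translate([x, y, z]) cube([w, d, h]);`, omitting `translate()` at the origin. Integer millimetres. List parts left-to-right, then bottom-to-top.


cube([40, 40, 1400]);
translate([40, 0, 340]) cube([240, 40, 40]);
translate([40, 0, 680]) cube([240, 40, 40]);
translate([40, 0, 1020]) cube([240, 40, 40]);
translate([280, 0, 0]) cube([40, 40, 1400]);


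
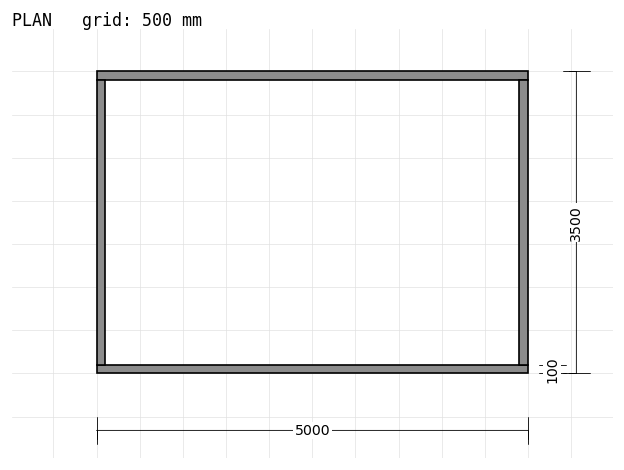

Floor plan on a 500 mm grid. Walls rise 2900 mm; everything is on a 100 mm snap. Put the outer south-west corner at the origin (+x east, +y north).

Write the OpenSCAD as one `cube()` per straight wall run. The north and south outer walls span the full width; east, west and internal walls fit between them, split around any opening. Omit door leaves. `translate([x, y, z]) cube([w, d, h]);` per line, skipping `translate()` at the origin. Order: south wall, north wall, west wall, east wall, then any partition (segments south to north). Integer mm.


cube([5000, 100, 2900]);
translate([0, 3400, 0]) cube([5000, 100, 2900]);
translate([0, 100, 0]) cube([100, 3300, 2900]);
translate([4900, 100, 0]) cube([100, 3300, 2900]);


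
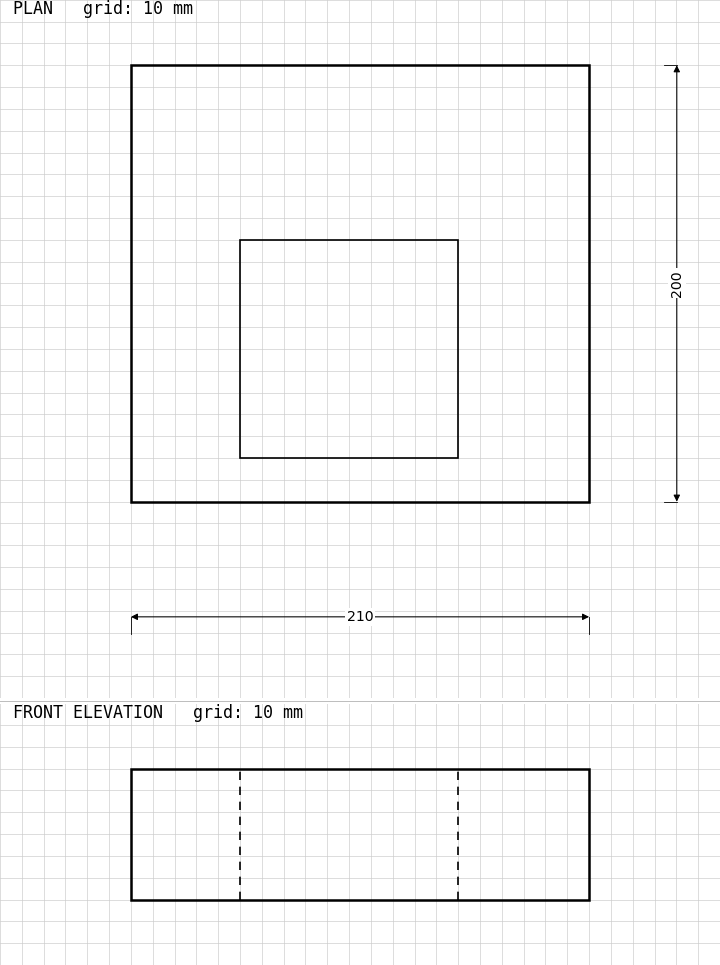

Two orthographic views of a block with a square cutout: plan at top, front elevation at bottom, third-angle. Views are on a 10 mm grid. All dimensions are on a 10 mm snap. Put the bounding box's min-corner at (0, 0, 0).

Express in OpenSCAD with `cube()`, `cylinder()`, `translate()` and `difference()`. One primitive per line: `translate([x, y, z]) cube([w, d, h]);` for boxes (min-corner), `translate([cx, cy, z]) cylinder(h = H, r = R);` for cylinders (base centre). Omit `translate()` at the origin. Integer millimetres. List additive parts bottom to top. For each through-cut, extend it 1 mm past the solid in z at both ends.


difference() {
  cube([210, 200, 60]);
  translate([50, 20, -1]) cube([100, 100, 62]);
}
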